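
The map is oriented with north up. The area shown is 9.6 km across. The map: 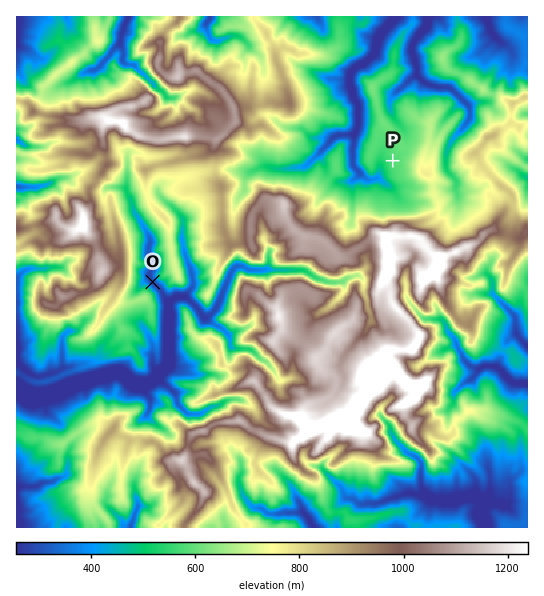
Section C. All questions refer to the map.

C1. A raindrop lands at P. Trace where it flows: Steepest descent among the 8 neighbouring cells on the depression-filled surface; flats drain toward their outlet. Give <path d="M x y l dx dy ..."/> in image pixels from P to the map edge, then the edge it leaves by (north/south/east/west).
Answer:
<path d="M393 161l-6 0-6 6-3 11-3 0-1 1-7 0-8-6-6-8 0-19 1-1 0-11 3-3 0-2 1-2 0-22-5-8 0-6-3-5 0-12 7-8 2 0 3-3 4-1 9-9 0-6 2-1 1-7 3-4 0-2 14-15 0-1"/>
exit: north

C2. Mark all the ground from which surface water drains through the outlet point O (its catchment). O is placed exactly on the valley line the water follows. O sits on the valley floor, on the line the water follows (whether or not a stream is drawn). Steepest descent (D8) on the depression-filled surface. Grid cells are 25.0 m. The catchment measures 3.903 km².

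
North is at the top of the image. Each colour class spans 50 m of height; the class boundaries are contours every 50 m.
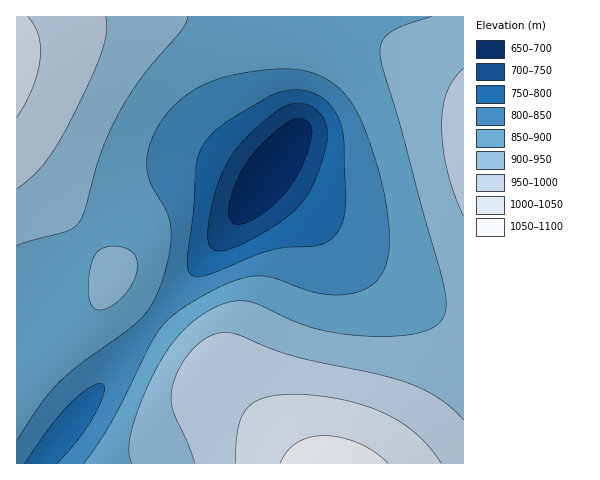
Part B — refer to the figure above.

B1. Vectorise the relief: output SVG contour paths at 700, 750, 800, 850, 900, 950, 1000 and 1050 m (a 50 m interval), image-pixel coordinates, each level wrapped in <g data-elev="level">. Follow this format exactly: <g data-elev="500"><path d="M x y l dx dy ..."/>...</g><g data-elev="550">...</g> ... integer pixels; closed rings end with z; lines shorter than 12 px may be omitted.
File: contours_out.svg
<g data-elev="700"><path d="M236 224l-4-1-2-5 0-15 6-21 11-20 16-19 21-18 11-6 6-1 5 2 6 9-1 10-7 23-12 21-13 17-15 13-16 9z"/></g><g data-elev="750"><path d="M215 250l-5-3-2-7 2-25 10-36 13-26 20-22 30-24 8-3 8-1 8 2 8 4 6 6 4 7 2 8 1 9-11 36-12 24-17 17-28 18-29 15-9 2z"/></g><g data-elev="800"><path d="M25 463l25-37 19-22 21-17 8-3 5 0 1 5-1 7-9 21-16 22-21 24"/><path d="M196 277l-4-2-3-3-2-15 7-49 2-43 3-12 7-12 9-10 12-9 50-29 13-3 11 0 12 3 9 5 8 7 7 10 4 10 3 13 2 68-3 15-6 11-7 8-9 4-10 2-26 2-14 2-19 7-41 17z"/></g><g data-elev="850"><path d="M17 441l24-37 16-20 21-19 59-42 11-12 8-14 12-35 3-18 0-14-4-17-18-33-2-9 0-11 2-12 4-12 7-13 9-12 13-13 17-11 18-8 21-5 32-5 23 0 20 4 16 8 15 13 13 17 10 25 13 39 7 34 2 29-1 21-7 17-7 8-10 6-13 4-14 1-25-3-42-15-19-1-27 9-34 19-20 14-13 15-45 88-13 21-15 21"/></g><g data-elev="900"><path d="M96 309l8 0 11-5 9-9 8-11 4-11 1-10-3-8-5-5-10-3-11 0-9 3-5 7-4 14-2 20 3 13z"/><path d="M17 246l49-14 8-4 4-5 7-14 16-56 16-37 24-38 41-49 6-12"/><path d="M432 17l-26 8-16 8-8 8-2 12 3 16 17 56 43 158 3 23-1 8-3 6-10 8-16 6-24 2-28 0-28-3-24-5-63-26-15-1-18 6-17 10-16 13-14 17-12 21-14 30-11 30-3 20 3 15"/></g><g data-elev="950"><path d="M463 420l-11-12-14-10-14-8-17-7-31-9-78-17-26-8-35-15-8-1-9 0-15 6-15 13-11 17-7 20-1 11 2 11 15 33 7 19"/><path d="M17 189l15-12 13-14 12-18 13-24 20-41 12-28 4-19 0-16"/><path d="M463 68l-10 12-6 12-4 16-1 17 1 22 4 24 7 23 9 22"/></g><g data-elev="1000"><path d="M441 463l-11-16-13-13-15-11-17-9-20-8-23-6-24-4-24-2-16 1-14 3-9 4-8 7-5 8-4 11-2 35"/><path d="M17 117l15-28 6-16 2-14 0-13-2-11-4-10-6-8"/></g><g data-elev="1050"><path d="M388 463l-13-11-15-8-18-6-17-2-16 1-12 5-10 9-7 12"/></g>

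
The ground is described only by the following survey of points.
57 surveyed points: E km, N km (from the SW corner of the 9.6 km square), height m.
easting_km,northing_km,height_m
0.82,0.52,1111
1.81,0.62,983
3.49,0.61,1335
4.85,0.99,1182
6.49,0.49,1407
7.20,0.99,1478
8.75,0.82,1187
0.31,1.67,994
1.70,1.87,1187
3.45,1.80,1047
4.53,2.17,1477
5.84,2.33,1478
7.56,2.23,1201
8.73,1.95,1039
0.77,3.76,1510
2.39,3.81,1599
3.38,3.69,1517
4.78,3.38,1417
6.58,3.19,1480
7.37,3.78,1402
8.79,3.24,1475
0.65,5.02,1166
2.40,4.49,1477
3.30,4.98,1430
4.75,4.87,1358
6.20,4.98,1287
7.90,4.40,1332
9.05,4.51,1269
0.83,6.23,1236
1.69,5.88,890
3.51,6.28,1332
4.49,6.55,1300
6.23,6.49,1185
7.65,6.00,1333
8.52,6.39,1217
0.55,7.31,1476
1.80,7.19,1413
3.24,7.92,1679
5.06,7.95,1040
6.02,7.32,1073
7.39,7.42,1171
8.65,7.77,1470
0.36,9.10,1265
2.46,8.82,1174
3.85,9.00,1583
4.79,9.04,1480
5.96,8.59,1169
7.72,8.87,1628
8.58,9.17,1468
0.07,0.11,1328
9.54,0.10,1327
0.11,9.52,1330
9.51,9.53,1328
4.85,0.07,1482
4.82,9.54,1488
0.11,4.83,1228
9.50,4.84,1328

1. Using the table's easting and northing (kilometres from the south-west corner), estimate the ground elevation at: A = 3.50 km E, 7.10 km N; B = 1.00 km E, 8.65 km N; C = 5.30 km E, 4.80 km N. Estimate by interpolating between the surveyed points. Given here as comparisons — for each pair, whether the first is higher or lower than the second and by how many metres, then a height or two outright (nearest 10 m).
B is lower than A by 440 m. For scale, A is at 1630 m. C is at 1330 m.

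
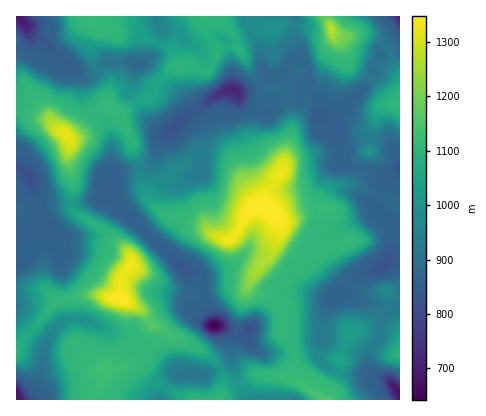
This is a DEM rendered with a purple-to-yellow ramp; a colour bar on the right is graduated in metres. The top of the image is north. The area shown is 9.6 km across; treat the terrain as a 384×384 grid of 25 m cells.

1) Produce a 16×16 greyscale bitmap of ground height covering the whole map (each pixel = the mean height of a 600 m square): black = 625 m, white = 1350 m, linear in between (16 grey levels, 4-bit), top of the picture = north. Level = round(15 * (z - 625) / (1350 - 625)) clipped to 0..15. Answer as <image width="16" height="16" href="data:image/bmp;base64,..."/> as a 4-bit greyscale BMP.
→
<image width="16" height="16" href="data:image/bmp;base64,Qk32AAAAAAAAAHYAAAAoAAAAEAAAABAAAAABAAQAAAAAAIAAAAATCwAAEwsAABAAAAAAAAAAAAAAABEREQAiIiIAMzMzAERERABVVVUAZmZmAHd3dwCIiIgAmZmZAKqqqgC7u7sAzMzMAN3d3QDu7u4A////AEaqqYiYmaljd6qqh3iKiGeYqqqpVXp4eImay4VHmnd2ia3rdYuqdVdmeuxlm8qXVVVpt2nc66qFVYhnq879qmVWhViJrvyoVUemZ3ec3YZVa9iHVoq7dWWtyqZFZnhVd6qamHVEVVVphld3mWVVaHdVZ3eZmGaLhjWamImoh6yV"/>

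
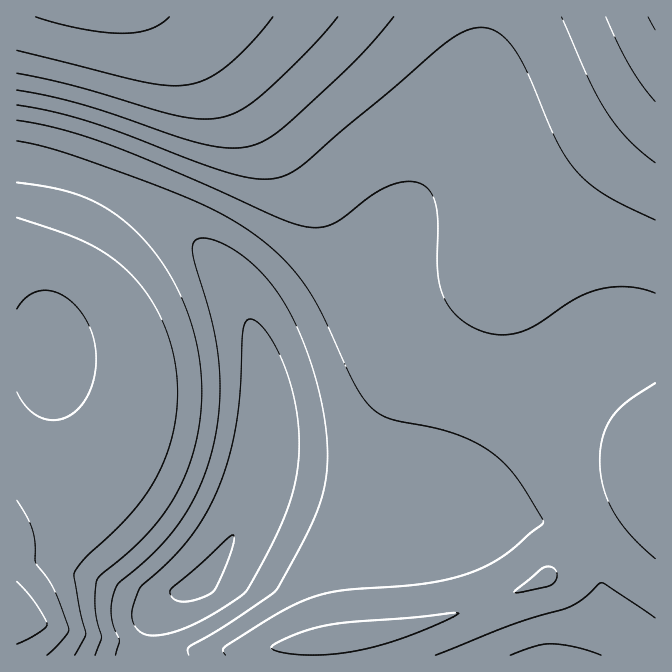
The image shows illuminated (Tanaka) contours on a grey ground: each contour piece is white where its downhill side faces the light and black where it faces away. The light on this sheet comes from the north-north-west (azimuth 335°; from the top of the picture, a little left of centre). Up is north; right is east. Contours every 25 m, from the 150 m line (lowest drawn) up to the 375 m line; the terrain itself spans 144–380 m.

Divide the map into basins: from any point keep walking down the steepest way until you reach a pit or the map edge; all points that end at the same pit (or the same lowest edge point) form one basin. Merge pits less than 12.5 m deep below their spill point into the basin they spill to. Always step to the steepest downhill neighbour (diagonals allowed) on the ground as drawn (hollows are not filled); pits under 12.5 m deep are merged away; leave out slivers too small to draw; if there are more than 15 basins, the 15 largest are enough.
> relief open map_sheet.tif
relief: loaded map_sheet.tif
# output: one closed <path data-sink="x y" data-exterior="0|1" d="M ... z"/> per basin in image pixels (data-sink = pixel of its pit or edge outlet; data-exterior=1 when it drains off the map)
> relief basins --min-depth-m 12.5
<path data-sink="194 588" data-exterior="0" d="M655 16l-639 1 0 235 19 1 29 6 14 7 22 15 13 12 13 19 12 25 6 30 0 33-5 23-11 27-10 15-23 23-17 11-62 31 1 126 295 0 1-11 2-2 55-7 58-13 62-20 40-17 17-8 15-15 47-39 23-15 24-11z"/><path data-sink="47 352" data-exterior="0" d="M35 253l-19 0 1 276 61-30 17-11 23-23 16-28 10-37 0-33-3-19-7-20-15-26-19-21-22-15-20-8z"/><path data-sink="555 655" data-exterior="1" d="M655 499l-23 10-23 15-47 39-15 15-17 8-40 17-62 20-58 13-55 7-2 2 0 10 342 1z"/>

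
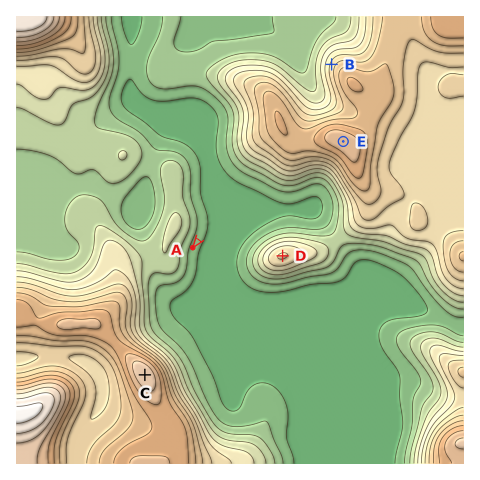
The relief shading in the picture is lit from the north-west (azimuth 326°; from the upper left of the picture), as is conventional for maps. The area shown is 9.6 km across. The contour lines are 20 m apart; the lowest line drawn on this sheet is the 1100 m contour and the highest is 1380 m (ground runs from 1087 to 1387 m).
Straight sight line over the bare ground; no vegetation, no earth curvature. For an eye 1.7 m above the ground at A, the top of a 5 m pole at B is out of sight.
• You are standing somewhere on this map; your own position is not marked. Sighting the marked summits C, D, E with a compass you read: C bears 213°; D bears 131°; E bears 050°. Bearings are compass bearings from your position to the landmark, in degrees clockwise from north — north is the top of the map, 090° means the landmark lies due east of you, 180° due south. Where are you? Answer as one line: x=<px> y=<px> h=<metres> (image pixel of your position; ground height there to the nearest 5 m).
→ x=245 y=223 h=1095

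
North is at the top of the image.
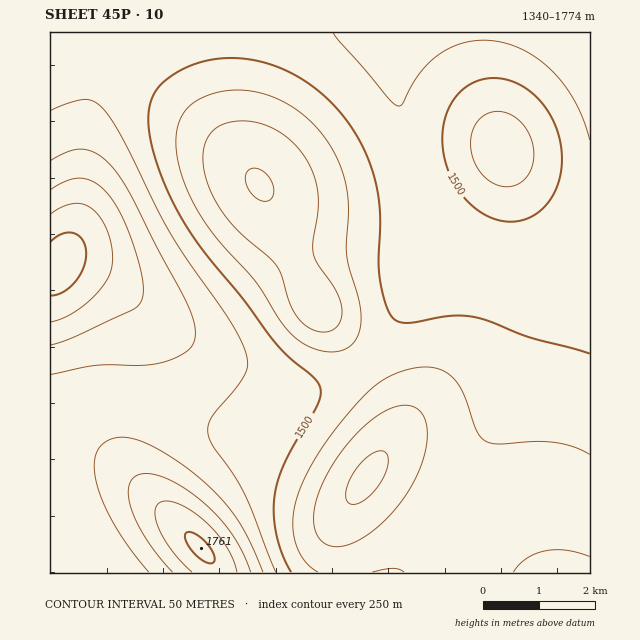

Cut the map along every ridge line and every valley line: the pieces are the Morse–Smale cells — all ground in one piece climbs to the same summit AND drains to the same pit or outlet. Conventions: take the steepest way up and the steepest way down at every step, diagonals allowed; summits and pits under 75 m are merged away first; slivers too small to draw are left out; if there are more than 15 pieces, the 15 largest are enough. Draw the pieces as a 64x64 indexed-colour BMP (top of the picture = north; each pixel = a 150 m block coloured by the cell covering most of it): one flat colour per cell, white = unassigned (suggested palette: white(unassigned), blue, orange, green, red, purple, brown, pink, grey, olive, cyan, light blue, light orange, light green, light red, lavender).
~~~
<image width="64" height="64" href="data:image/bmp;base64,Qk12CAAAAAAAAHYAAAAoAAAAQAAAAEAAAAABAAQAAAAAAAAIAAATCwAAEwsAABAAAAAAAAAA////ALR3HwAOf/8ALKAsACgn1gC9Z5QAS1aMAMJ34wB/f38AIr28AM++FwDox64AeLv/AIrfmACWmP8A1bDFADMzMzMzMzMzMzMzMzMzMzMzERERERERERERERERERERMzMzMzMzMzMzMzMzMzMzMzMREREREREREREREREREREzMzMzMzMzMzMzMzMzMzMzMxERERERERERERERERERETMzMzMzMzMzMzMzMzMzMzMzERERERERERERERERERERMzMzMzMzMzMzMzMzMzMzMzMREREREREREREREREREREzMzMzMzMzMzMzMzMzMzMzMxERERERERERERERERERETMzMzMzMzMzMzMzMzMzMzMzMRERERERERERERERERERMzMzMzMzMzMzMzMzMzMzMzMxEREREREREREREREREREzMzMzMzMzMzMzMzMzMzMzMzMRERERERERERERERERETMzMzMzMzMzMzMzMzMzMzMzMxERERERERERERERERERMzMzMzMzMzMzMzMzMzMzMzMzEREREREREREREREREREzMzMzMzMzMzMzMzMzMzMzMxERERERERERERERERERETMzMzMzMzMzMzMzMzMzMzMRERERERERERERERERERERMzMzMzMzMzMzMzMzMzMzEREREREREREREREREREREREzMzMzMzMzMzMzMzMzMzERERERERERERERERERERERETMzMzMzMzMzMzMzMzMxERERERERERERERERERERERERMzMzMzMzMzMzMzMxEREREREREREREREREREREREREREzMzMzMzMzMzMxERERERERERERERERERERERERERERERMzMzMzMzMzERERERERERERERERERERERERERERERERERMzMzMzEREREREREREREREREREREREREREREREREREREREREREREREREREREREREREREREREREREREREREREREREREREREREREREREiIhERERERERERERERERERERERERERERERERERERERIiIiIiERERERERERERERERERERERERERERERERERESIiIiIiIiERERERERERERERERERERERERERERERERESIiIiIiIiIiEREREREREREREREREREREREREREREREiIiIiIiIiIiIhERERERERERERERERERERERERERERIiIiIiIiIiIiIiIRERERERERERERERERERERERERERIiIiIiIiIiIiIiIiERERERERERERERERERERERERERIiIiIiIiIiIiIiIiIRERERERERERERERERERERERESIiIiIiIiIiIiIiIiIiERERERERERERERERERERERESIiIiIiIiIiIiIiIiIiIRERERERERERERERERERERESIiIiIiIiIiIiIiIiIiIiERERERERERERERERERERESIiIiIiIiIiIiIiIiIiIiIREREREREREREREREREREiIiIiIiIiIiIiIiIiIiIiIiEREREREREREREREREREiIiIiIiIiIiIiIiIiIiIiIiIRERERERERERERERERIiIiIiIiIiIiIiIiIiIiIiIiIiEREREREREREREREiIiIiIiIiIiIiIiIiIiIiIiIiIiIRERERERERERERESIiIiIiIiIiIiIiIiIiIiIiIiIiIhERERFERERBERERIiIiIiIiIiIiIiIiIiIiIiIiIiIiIREURERERERBERESIiIiIiIiIiIiIiIiIiIiIiIiIiIhFERERERERERBERIiIiIiIiIiIiIiIiIiIiIiIiIiIiFEREREREREREQREiIiIiIiIiIiIiIiIiIiIiIiIiIiJERERERERERERBESIiIiIiIiIiIiIiIiIiIiIiIiIiIkREREREREREREEREiIiIiIiIiIiIiIiIiIiIiIiIiIkREREREREREREQRESIiIiIiIiIiIiIiIiIiIiIiIiIiRERERERERERERBERIiIiIiIiIiIiIiIiIiIiIiIiIiJEREREREREREREEREiIiIiIiIiIiIiIiIiIiIiIiIiIkREREREREREREQRESIiIiIiIiIiIiIiIiIiIiIiIiIkRERERERERERERBERIiIiIiIiIiIiIiIiIiIiIiIiIiREREREREREREREEREiIiIiIiIiIiIiIiIiIiIiIiIiJEREREREREREREQRESIiIiIiIiIiIiIiIiIiIiIiIiJERERERERERERERBERIiIiIiIiIiIiIiIiIiIiIiIiIkREREREREREREREEREiIiIiIiIiIiIiIiIiIiIiIiIiREREREREREREREQRESIiIiIiIiIiIiIiIiIiIiIiIiJERERERERERERERBERIiIiIiIiIiIiIiIiIiIiIiIiIkREREREREREREREERESIiIiIiIiIiIiIiIiIiIiIiIkREREREREREREREQRERIiIiIiIiIiIiIiIiIiIiIiIiRERERERERERERERBEREiIiIiIiIiIiIiIiIiIiIiIiJEREREREREREREREERERIiIiIiIiIiIiIiIiIiIiIiIkREREREREREREREQREREiIiIiIiIiIiIiIiIiIiIiIiRERERERERERERERBERESIiIiIiIiIiIiIiIiIiIiIiJEREREREREREREREEREREiIiIiIiIiIiIiIiIiIiIiIiREREREREREREREQRERERIiIiIiIiIiIiIiIiIiIiIiIkRERERERERERERBERERESIiIiIiIiIiIiIiIiIiIiIiJERERERERERERE"/>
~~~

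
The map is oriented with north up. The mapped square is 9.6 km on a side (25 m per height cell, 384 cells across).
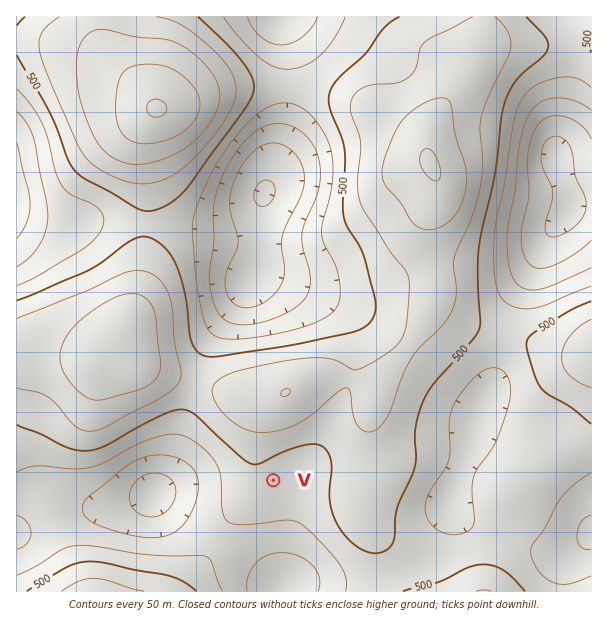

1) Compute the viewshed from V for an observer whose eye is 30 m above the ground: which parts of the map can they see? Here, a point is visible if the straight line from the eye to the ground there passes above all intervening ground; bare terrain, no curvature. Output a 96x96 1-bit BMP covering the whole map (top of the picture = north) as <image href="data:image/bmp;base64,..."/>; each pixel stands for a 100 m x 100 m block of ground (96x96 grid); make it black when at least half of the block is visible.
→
<image width="96" height="96" href="data:image/bmp;base64,Qk2+BAAAAAAAAD4AAAAoAAAAYAAAAGAAAAABAAEAAAAAAIAEAAATCwAAEwsAAAIAAAAAAAAA////AAAAAAAAH///////////AAAAP////////wAeAAAAP////+P/+AAAAAAAf////8H/8AAAAAAAf////8H/wAAAAAAA/////8D/wAAAAAAA/////8H/gAAAAAAB/////8H/gAAAAAAB/////4P/gAAAAAAD/////4//gAAAAAAD//gH/x//gAAAAAAH/+AA/z//gAAAAAAH/8AAH///gAAAAAAP/8AAA///gAAAAAAP/4AAA///gAAAAAD//4AAA///wAAAAAD//4AAA///wAAAAAD//4AAA///wAAAAAD//8AAA///4AAAAAD//8AAA///4AAAAAD//+AAA///4AAAAAD///AAB///4AAAAADwf/gAB///4AAAAADAP/wAD///4AAAAAAAP/8AH///4AAAAAAAH//AP///4AAAAAAAH//gP///4AAAAAAAD//wP///4AAAAAAAD//4H///4AAAAAAAB//4A///4AAAAAAAB//4AD//4AAAAAAAB//4AAIPwAAAAAAAB//4AAADwAAAAAAAB//wAAAAgAAAAAAAA//wAAAAAAAAAAAAA//wAAAAAAAAAAAAAT/gAAAAAAAAAAAAAA/gAAAAAAAAAAAAAA/AAAAAAAAAAAAAAA/AAAAAAAAAAAAAAA+AAAAAAAAAAAAAAA+AAAAAAAAAAAAAAA8AAAAAAAAAAAAAAA8AAAAAAAAAAAAAAA4AAAAAAAAAAAAAAAYAAAAAAAAAAAAAAAAAAAAAAAAAAAAAAAAAAAAAAAAAAAAAAAAAAAAAAAAAAAAAAAAAAAAAAAAAAAAAAAAAAAAAAAAAAAAAAAAAAAAAAAAAAAAAAAAAAAAAAAAAAAAAAAAAAAAAAAAAAAAAAAAAAAAAAAAAAAAAAAAAAAAAAAAAAAAAAAAAAAAAAAAAAAAAAAAAAAAAAAAAAAAAAAAAAAAAAAAAAAAAAAAAAAAAAAAAAAAAAAAAAAAAAAAAAAAAAAAAAAAAAAAAAAAAAAAAAAAAAAAAAAAAAAAAAAAAAAAAAAAAAAAAAAAAAAAAAAAAAAAAAAAAAAAAAAAAAAAAAAAAAAAAAAAAAAAAAAAAAAAAAAAAAAAAAAAAAAAAAAAAAAAAAAAAAAAAAAAAAAAAAAAAAAAAAAAAAAAAAAAAAAAAAAAAAAAAAAAAAAAAAAAAAAAAAAAAAAAAAAAAAAAAAAAAAAAAAAAAAAAAAAAAAAAAAAAAAAAAAAAAAAAAAAAAAAAAAAAAAAAAAAAAAAAAAAAAAAAAAAAAAAAAAAAAAAAAAAAAAAAAAAAAAAAAAAAAAAAAAAAAAAAAAAAAAAAAAAAAAAAAAAAAAAAAAAAAAAAAAAAAAAAAAAAAAAAAAAAAAAAAAAAAAAAAAAAAAAAAAAAAAAAAAAAAAAAAAAAAAAAAAAAAAAAAAAAAAAAAAAAAAAAAAAAAAAAAAAAAAAAAAAAAAAAAAAAAAAAAAAAAAAAAAAAAAAAAAAAAAAAAAAAAAAAAAAAAAAAAAAAAAAAAAAAAAAAAAAAAAAAAAAAAAAAAAAA="/>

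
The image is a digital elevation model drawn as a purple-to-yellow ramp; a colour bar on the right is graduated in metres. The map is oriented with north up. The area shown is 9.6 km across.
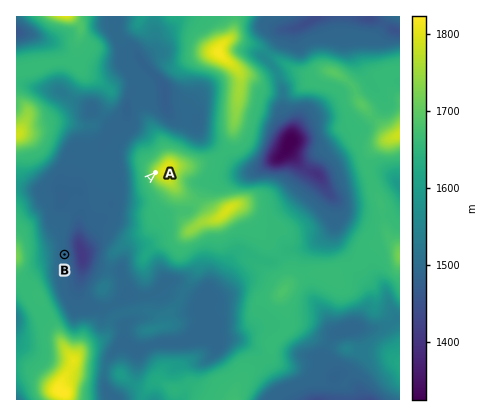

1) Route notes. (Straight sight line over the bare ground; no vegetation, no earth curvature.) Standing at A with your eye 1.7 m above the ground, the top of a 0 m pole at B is in view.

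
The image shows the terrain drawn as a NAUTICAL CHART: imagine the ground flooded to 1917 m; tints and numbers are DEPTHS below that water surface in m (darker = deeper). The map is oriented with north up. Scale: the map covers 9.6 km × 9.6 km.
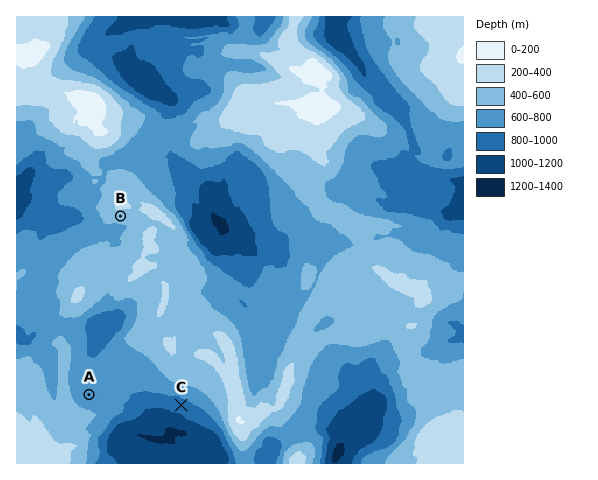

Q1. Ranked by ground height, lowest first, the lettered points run C A B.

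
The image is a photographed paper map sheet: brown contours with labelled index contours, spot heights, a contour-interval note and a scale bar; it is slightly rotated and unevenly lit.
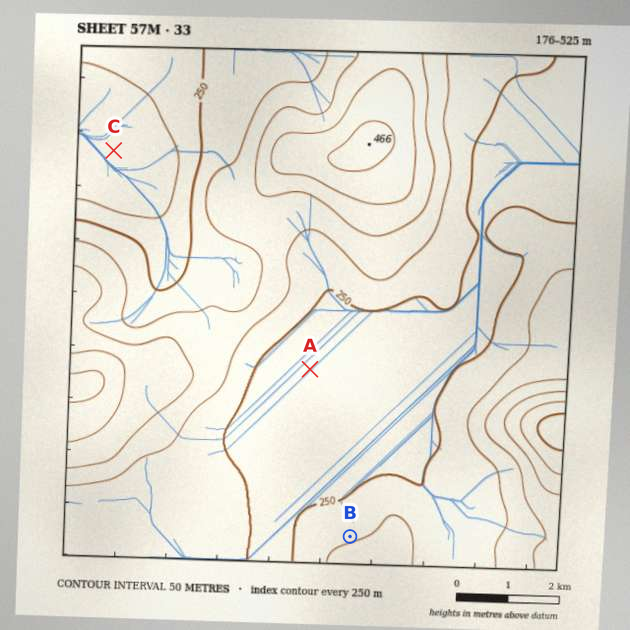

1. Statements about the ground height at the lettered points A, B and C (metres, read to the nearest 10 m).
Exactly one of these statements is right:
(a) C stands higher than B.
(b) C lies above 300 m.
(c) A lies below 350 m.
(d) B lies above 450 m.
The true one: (c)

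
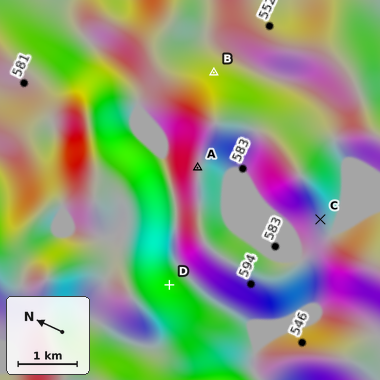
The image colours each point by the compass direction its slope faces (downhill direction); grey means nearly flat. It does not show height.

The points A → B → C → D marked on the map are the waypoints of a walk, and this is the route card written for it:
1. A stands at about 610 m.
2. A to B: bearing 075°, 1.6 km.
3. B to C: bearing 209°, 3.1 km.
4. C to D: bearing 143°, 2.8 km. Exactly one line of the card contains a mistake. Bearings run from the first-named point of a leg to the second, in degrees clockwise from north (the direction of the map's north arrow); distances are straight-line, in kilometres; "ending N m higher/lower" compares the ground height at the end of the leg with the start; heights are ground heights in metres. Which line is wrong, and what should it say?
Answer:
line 4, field bearing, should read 312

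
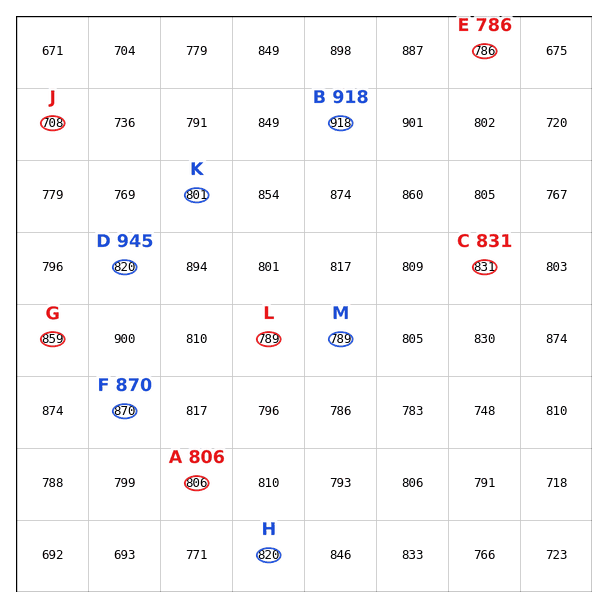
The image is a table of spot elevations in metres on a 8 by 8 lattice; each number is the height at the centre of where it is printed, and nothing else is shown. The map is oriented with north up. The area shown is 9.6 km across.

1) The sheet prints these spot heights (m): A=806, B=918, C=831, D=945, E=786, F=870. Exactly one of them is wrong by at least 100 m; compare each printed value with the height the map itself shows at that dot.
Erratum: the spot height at D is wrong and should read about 820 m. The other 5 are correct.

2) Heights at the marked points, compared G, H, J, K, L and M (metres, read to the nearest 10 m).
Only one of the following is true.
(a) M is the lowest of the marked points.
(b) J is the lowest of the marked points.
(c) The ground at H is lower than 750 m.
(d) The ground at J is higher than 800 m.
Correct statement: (b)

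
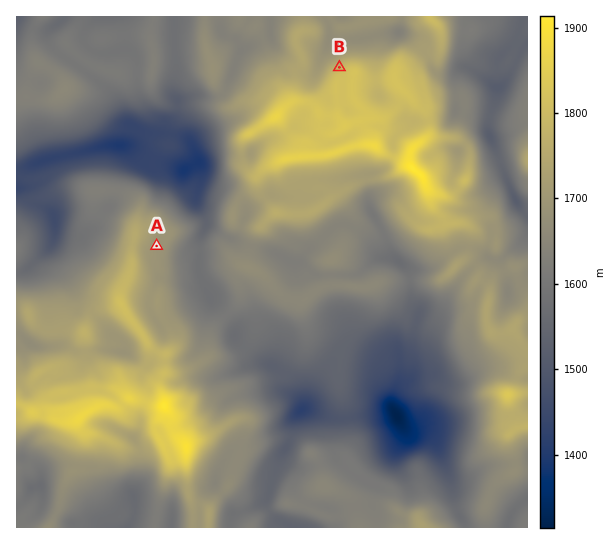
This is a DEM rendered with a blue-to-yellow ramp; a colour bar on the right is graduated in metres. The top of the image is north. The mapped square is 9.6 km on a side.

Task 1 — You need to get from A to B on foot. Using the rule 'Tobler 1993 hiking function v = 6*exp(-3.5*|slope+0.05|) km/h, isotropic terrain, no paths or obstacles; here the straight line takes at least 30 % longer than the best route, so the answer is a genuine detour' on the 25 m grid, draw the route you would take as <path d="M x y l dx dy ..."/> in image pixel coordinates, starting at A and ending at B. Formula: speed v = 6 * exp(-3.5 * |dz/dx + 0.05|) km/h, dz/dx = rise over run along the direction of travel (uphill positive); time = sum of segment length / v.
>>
<path d="M157 246l5 0 3 1 5 0 5-2 23 0 3-2 14-14 11-22 15-14 4-8 0-10 1-2 3-3 2-1 8-8 2-3 28-28 2-5 8-8 15-15 5-3 3-2 12-24 5-6"/>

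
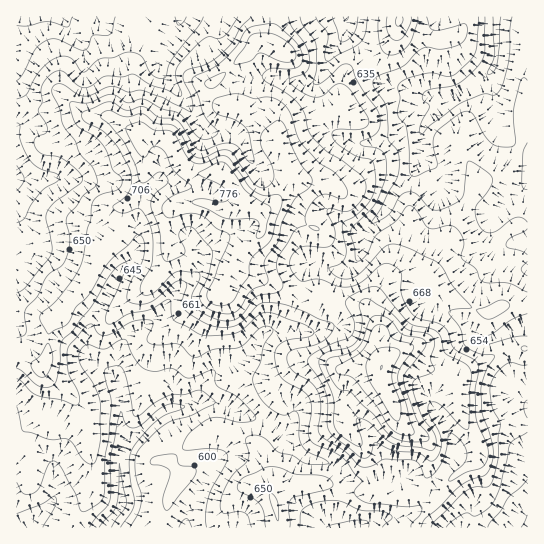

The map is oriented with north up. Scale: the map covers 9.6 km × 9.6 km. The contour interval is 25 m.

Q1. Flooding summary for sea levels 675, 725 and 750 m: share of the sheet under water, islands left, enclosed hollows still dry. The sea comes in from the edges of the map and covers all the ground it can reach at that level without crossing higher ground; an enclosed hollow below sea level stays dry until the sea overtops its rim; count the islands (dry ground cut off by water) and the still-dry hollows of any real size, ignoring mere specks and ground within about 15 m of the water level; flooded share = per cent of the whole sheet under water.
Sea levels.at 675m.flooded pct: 70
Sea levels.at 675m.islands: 1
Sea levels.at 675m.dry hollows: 0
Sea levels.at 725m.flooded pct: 89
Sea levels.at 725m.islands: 2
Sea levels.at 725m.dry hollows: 0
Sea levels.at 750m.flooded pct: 94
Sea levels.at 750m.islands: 2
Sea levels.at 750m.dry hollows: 0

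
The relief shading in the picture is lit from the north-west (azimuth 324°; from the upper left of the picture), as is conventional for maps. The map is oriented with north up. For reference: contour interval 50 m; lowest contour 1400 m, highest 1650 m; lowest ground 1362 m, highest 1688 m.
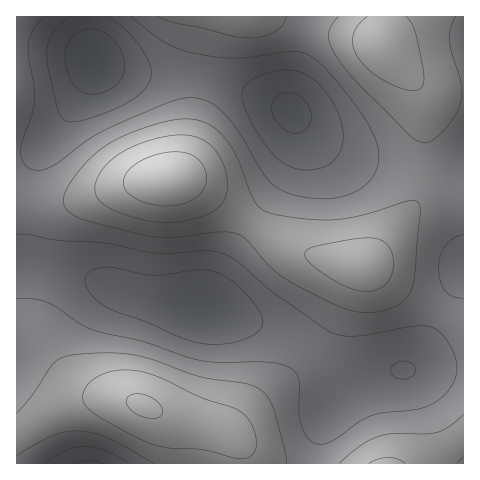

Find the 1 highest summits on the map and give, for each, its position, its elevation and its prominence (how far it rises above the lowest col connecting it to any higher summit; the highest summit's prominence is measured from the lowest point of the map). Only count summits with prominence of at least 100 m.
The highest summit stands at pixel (168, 179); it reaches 1688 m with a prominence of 326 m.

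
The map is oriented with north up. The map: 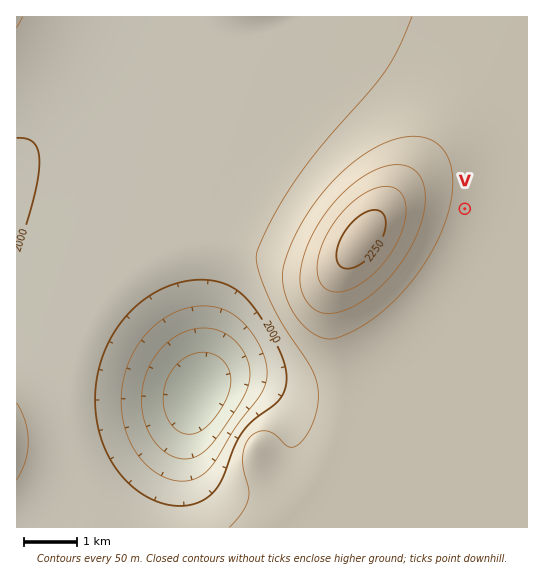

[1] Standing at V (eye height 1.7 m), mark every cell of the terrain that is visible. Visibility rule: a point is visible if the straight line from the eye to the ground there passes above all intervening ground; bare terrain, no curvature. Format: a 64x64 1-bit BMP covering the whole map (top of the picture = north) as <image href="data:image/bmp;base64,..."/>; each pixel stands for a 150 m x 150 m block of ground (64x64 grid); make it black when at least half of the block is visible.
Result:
<image width="64" height="64" href="data:image/bmp;base64,Qk0+AgAAAAAAAD4AAAAoAAAAQAAAAEAAAAABAAEAAAAAAAACAAATCwAAEwsAAAIAAAAAAAAA////AAAAAAAAAAAAAH///wAAAAAAf///AAAAAAA///8AAAAAAD///wAAAAAAH///AAAAAAAf//8AAAAAAA///wAAAAAAD///AAAAAAAP//8AAAAAAAf//wAAAAAAB///AAAAAAAD//8AAAAAAAP//wAAAAAAAf//AAAAAAAB//8AAAAAAAD//wAAAAAAAP//AAAAAAAA//8AAAAAAAB//wAAAAAAAH//AAAAAAAAP/8AAAAAAAA//wAAAAAAAB//AAAAAAAAH/8AAAAAAAAf/wAAAAAAAA//AAAAAAAAD/8AAAAAAAAH/wAAAAAAAAf/AAAAAAAAB/8AAAAAAAAD/wAAAAAAAAP/AAAAAAAAA/8AAAAAAAPB/wAAAAAAA/H/AAAAAAAH+f8AAAAAAAP9/wAAAAAAA///AAAAAAAD//8AAAAAAAH//wAAAAAAAP//AAAAAAAAf/8AAAAAAAA//wAAAAAAAAx/AAAAAAAAAD8AAAAAAAAAPwAAAAAAAAA/AAAAAAAAAB8AAAAAAAAAHwAAAAAAAAAfAAAAAAAAAA8AAAAAAAAADwAAAAAAAAAPAAAAAAAAAA8AAAAAAAAABwAAAAAAAAAHAAAAAAAAAAcAAAAAAAAABwAAAAAAAAAHAAAAAAAAAAcAAAAAAAAABwAAAAAAAAADAAAAAAAAAAMAAAAAAAAAAw=="/>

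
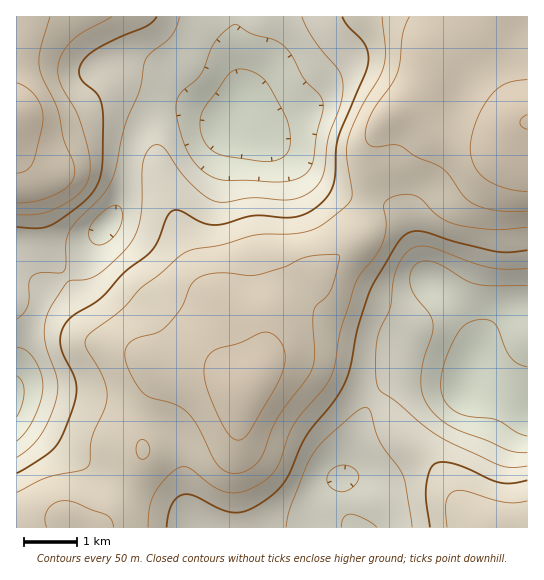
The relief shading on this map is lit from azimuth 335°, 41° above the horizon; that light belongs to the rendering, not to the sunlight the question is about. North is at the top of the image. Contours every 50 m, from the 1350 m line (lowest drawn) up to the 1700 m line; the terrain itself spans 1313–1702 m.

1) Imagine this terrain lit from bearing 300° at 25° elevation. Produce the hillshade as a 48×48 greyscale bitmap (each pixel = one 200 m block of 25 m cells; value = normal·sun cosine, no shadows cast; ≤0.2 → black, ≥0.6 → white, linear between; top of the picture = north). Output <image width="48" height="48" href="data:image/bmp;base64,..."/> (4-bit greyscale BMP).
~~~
<image width="48" height="48" href="data:image/bmp;base64,Qk32BAAAAAAAAHYAAAAoAAAAMAAAADAAAAABAAQAAAAAAIAEAAATCwAAEwsAABAAAAAAAAAAAAAAABEREQAiIiIAMzMzAERERABVVVUAZmZmAHd3dwCIiIgAmZmZAKqqqgC7u7sAzMzMAN3d3QDu7u4A////AKmZiImHZlRFeIh2ZmZnd3iImrzMy6qYmaqpmImIdlRFeId2VVZneIiJmrzMu6mZmbu6mZmYdlRGeIdlRERWeImZmrzMuqmaqsy7qZmZh1RGeIdkQzNFeJmZqrzMupmau9zLqpmql1RWiZhlQyIkZ4maqrvLupmavN3LuqmqmGVXiZh1QyETV4iZqqu7qZmavO3cuqqqqHZnmql2RDISRniZqqqqmZmZq+7cy6qqqXZomqmGRDIiNWiZqpmZmZmZmu7ty7qqqYd4qqqGQzMzNWeaqpiIiZmYme7tzLu6qYeJqqqGQzMzNFeKqZh4iZmYiO7u3Lu7qYiJmqqHUzMzNFaJqYd3eZqYh97u3Lu7qYiJmqqXVDMzM0Z5mHZmeJqZh83t3Lu7qYiJmqqYZUMzMzV4iHZVaJqZiLzdy7u6qZiJqqqZdlREMzRnh2VVV5qpiKvMy6qqqZiZqqqZh2VUQzNXd2VEVompmJrMuqqqqZmaqqmZmHZVVDNWd3VEVnmqmJrMy6qqqpmaqpmZmYZlVDNGd3ZURXiqmYnNy6q7qpmqqpmZmYdmVDNFd3ZURXiamXm93Lu7uqqqqpmZmYdmZTNFZ3dlVmiZqXis3My7uqqqqqmZmYd3ZUM1Z3dmZneJmWebzMzLuqqqqqmZmYd3dUM0Vnd3d3d4iXeKu8zMu6qrqpmZmYiIdkM0VWZ4iHd3d3eJmrzdy7u7qqmZmZiIhkMzRFZ4mYdmZoiIiavd3Lu7uqmZmZmZh1MyIzV4mIdmVYiIiJvd3MzLuqqZmZmZmGQyESRniHdmVYiHd4rN3MzLu7uqqqqqmYZCESRXd3d2Zoh2Znm93cy7uru7qqqqqphkISRnd3d2ZndlRFet3cu6qrvLu7u7u6mGQ0Vnd2ZmZlVDIiWL3cupmavLurvMzLqXZWZ4h3dmVUQyEAJZzcupiJu7uqvN3LqYd3iJmId2ZVRDEAA3vMuYiJq7uqvN3cqYd4iZmYh3ZmZUMQAVm7qYeJq7urvN7sqYd3iZqpiId3dmUxAVi7qHeJqrqrvN7tuYd3eJqqmIiHd3ZCEkiql3d5mqqrvN/+uYd3eImqmYiHd3ZUIkiql2Z4mZqqvN/+yYiIiImqqZiGZmZUM0eahlZ4mZmaq9//2oiImImqqpiGVVVVREaZhlVoiZmaq87/65d4mYmqupmGVEVVVEaIhlVniZmZqs7//ah4iImqu6mWVEVWVVZ3dlVniJmZqrz//9qIiIiau7qXZUVmZlZndlVWeJmZmavf/+ypiHiau7qodUVnd2ZmZmVVZ4mamZq+//7KmHeJu7uodUVoh3ZmZ2VUV4maqZms3/7bqIeJqqqnZURniHdmZ3ZUVniZqpmaze7cqYd4mamnZURWd3dmZ3ZVVniJqqmZrN7cqYeImZmXZURFZmZmZ3dlZ3eJmqmZm83cuYiIiIiHdVREVVZlVmdmZ4iImqmZmrzcuZiJiHiIdmVVVVVVVWZ3eIiImaqZmazMupmZiHeIh2ZlVVVURFZ3eJmZmaqqmavMupmZmHdw=="/>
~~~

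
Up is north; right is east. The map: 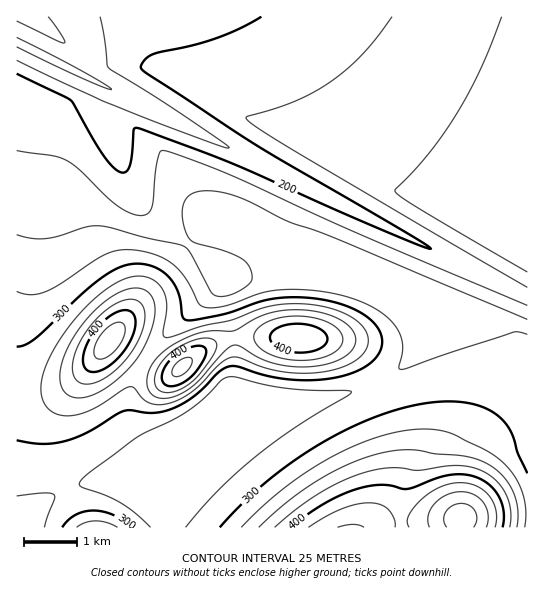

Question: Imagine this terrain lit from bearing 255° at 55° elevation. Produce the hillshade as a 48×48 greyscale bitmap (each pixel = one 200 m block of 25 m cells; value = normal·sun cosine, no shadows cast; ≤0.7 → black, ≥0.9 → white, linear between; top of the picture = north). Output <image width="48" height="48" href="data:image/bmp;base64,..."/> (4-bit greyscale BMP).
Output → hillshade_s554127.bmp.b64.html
<image width="48" height="48" href="data:image/bmp;base64,Qk32BAAAAAAAAHYAAAAoAAAAMAAAADAAAAABAAQAAAAAAIAEAAATCwAAEwsAABAAAAAAAAAAAAAAABEREQAiIiIAMzMzAERERABVVVUAZmZmAHd3dwCIiIgAmZmZAKqqqgC7u7sAzMzMAN3d3QDu7u4A////AJqrupdURniaqqq7u7uqqZiHeKvMuXQhAZmqqYdmZ4mZqqqru7uqqpmIeJvMuXQhAZmZmYh3iJmZmqqqqqqqqpmIeJq7qGQhEZmZmYiIiZmZmaqqqqqqqpmYiImql1MhEpmZmZiJmZmZmZqqqqqqqpmYiImZh1QiI5mZmZmZmZmZmZmaqqqqqpmZiIiIdlQzRZmZmZmZmZmZmZmZqqqqqpmZiIiId2VVZ5mZmZiImZmZmZmZmaqqqpmZmIiId3ZneJmZmYiIiZmZmZmZmZmaqZmZmYiIh3d4iKqqmYiImZmZmZmZmZmZmZmZmZiIiIiIiKqqqYiImpmIiZmZmZmZmZmZmZmIiIiIiKq7qpiIq7p2eImZmZmZmZmZmZmZiIiIiKq7uph4rNyENXiZmqqqqpmZmZmZmYiIiKq8y6h3nO61EUeau7qqqZmZmZmZmZmZmaq83blleu7IMBarzLuqmYiIiZmZmZmZmaq83dp0V73KYhWs3MupiHd3eImZmZmZmZq83uyENIu6hTWc3cuph2ZWZ4mZmZmZmZmrze2mM1iZh1aczMqYdlRFVniZmZmZmZmrzN23QjV4h3ebu6mHVUREVnmZmZmZiJmqvMy4UzRXiHiaqYdlRDNEV4mZmZmHZpmaq7u5dURVZ3iZmHZURERWeJmZmYdmZpmZqruphlRFVniZmHZlVVZ3iZmZh2ZmZ4mZqqqqh1VEVWiamId3d3iJmZmHZmZoq4mZmqqpl2VFVnmqqZiIiZmZmYdmZmirzImZmaqph2VVZ4mqqZmZmZmZh2ZmaKvMzImZmZmZh2ZniZqqmZmZmZmHZmZoq8zMu4mZmZmYh3eImamZmZmZmYdmZmirzMy6mZmZmZmId4iaqpmZmZmZh2ZmaKvMzLqZmZmZmZiHeJqqqZmZmZmHZmZoq8zMupmZmZmZmZh3eKq6qZmZmIdmZmirzMy6mZmZmZmZmYh3iau6mZmIh2ZmaKvMzLqZmZmZmZmZmId3iruqmZiHZlZnm7zLupmZmZmZmZmZmId4mrupmYdlVmebvMu6mZmZmZmZmZmZmHd4q7uph2ZWZ5u7y7qZmZmZmZmZmZmZiHd4q7qXZmZnm7u7upmZmZmZmZmZmZmZiHd5q6h2Zmebu7u6mZmZmZmZmZmZmZmYh3eJuoZmaKu7u7qZmZmZmZmZmZmZmZmYh3eKqGZoq7y7upmZmZmZmZmZmZmZmZmYh3eZdmirvMu6mZmZmZmZmZmZmZmZmZmId2eHaKu8y7qZmZmZmZmZmZmZmZmZmZiHZmZoq7u7upmZmZmZmZmZmZmZmZmZmXdmZmiru7u6mZmZmZmZmZmZmZmZmZmZmWZWaJu7u7qZmZmZmZmZmZmZmZmZmZmZmVZnm7q7upmZmZmZmZmZmZmZmZmZmZmZmWebupq7qpmZmZmZmZmZmZmZmZmZmZmZmau7mJq7qZmZmZmZmZmZmZmZmZmZmZmZmbuoeJq6qZmZmZmZmZmZmZmZmZmZmZmZmbqHeau6mZmZmZmZmZmZmZmZmZmZmZmZmQ=="/>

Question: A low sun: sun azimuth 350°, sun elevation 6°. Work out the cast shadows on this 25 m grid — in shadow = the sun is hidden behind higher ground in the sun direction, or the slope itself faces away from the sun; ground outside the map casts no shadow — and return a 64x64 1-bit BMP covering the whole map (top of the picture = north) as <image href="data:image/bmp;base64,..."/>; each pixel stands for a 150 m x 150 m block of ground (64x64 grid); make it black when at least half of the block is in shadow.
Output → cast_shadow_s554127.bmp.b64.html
<image width="64" height="64" href="data:image/bmp;base64,Qk0+AgAAAAAAAD4AAAAoAAAAQAAAAEAAAAABAAEAAAAAAAACAAATCwAAEwsAAAIAAAAAAAAA////AAAAAAAAAAAAAAAAAAAAAAAAAAAAAAAAAAAAAAAAAAAAAAAAAAAAAAAAAAAAAAAAAAAAAAAAAAAAAAAAAAAAAAAAAAAAAAAAAAAAAAAAAA4AAAAAAAAAHwAAAAAAAAA/gAAAAAAAAH+AAAAAAAAcf4AAAAAAADz/wD4AAAAAfP/A/4AAAAB8f+P/wAAAAH4////gAAAAfg///+AAAAA+B///8AAAAD4B///wAAAAHgD//+AAAAAPAAAcAAAAAAIAAAAAAAAAAAAAAAAAAAAAAAAAAAAAAAAAAAAAAAAAAAAAAAAAAAAAAAAAAAAAAAAAAAAAAAAAAAAAAAAAAAAAAAAAAAAAAAAAAAAAAAAAAAAAAAAAAAAAAAAAAAAAAAAAAAAAAAAAAAAAAAAAAAAAAAAAAAAAAAAAAAAAAAAAAAAAAAAAAAAAAAAAAAAAAAAAAAAAAAAAAAAAAAAAAAAAAAAAAAAAAAAAAAAAAAAAAAAAAAAAAAAAAAAAAAAAAAAAAAAAAAAAAAAAAAAAAAAAAAAAAAAAAAAAAAAAAAAAAAAAAAAAAAAAAAAAAAAAAAAAAAAAAAAAAAAAAAAAAAAAAAAAAAAAAAAAAAAAAAAAAAAAAAAAAAAAAAAAAAAAAAAAAAAAAAAAAAAAAAAAAAAAAAAAAAAAAAAAAAAAAAAAAAAAAAAAAA=="/>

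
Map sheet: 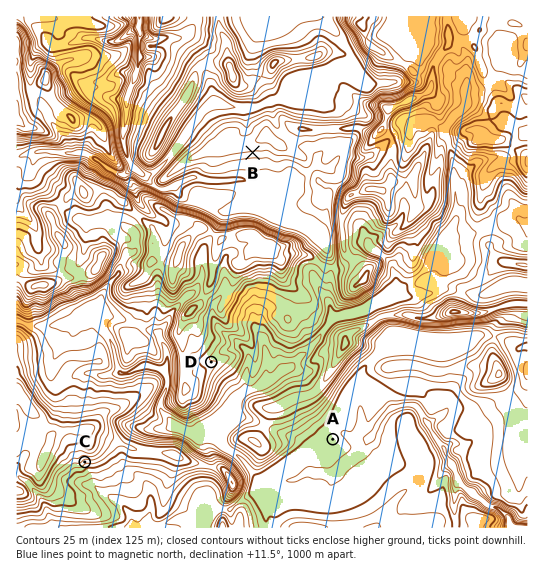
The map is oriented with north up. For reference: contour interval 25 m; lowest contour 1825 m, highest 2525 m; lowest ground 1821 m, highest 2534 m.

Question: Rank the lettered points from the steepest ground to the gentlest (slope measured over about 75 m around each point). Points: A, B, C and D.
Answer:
C B D A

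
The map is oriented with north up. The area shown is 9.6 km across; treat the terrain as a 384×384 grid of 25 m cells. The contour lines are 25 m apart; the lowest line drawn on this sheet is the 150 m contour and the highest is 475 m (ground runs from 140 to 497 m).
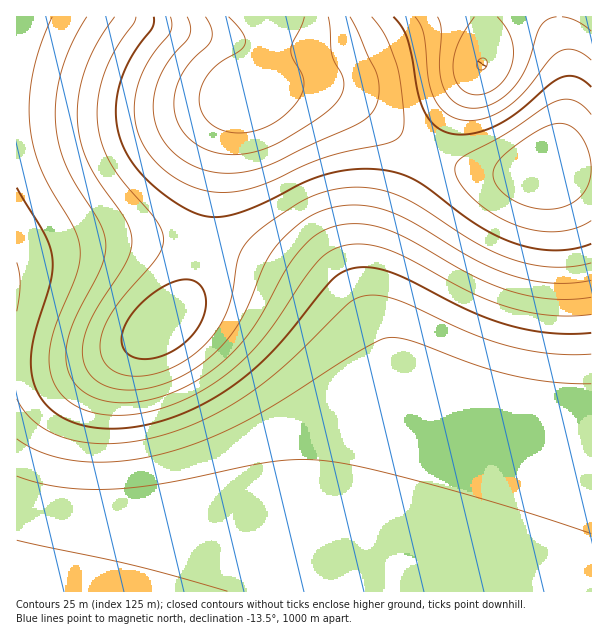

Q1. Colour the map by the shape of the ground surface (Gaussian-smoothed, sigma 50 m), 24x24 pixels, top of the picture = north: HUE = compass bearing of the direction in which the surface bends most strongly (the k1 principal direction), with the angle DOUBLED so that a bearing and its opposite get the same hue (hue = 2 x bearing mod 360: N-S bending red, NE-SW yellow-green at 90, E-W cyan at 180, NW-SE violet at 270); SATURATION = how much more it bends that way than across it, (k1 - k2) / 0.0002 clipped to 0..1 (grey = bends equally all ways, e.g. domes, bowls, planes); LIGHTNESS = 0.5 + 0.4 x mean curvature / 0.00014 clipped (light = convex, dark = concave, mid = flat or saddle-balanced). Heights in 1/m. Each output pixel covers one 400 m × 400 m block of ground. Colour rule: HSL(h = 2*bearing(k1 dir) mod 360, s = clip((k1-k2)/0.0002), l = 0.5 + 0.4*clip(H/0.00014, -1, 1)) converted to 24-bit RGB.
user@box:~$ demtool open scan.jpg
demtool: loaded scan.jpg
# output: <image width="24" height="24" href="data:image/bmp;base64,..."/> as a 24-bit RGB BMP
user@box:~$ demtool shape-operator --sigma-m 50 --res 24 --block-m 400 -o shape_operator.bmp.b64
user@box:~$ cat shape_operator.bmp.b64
<image width="24" height="24" href="data:image/bmp;base64,Qk32BgAAAAAAADYAAAAoAAAAGAAAABgAAAABABgAAAAAAMAGAAATCwAAEwsAAAAAAAAAAAAAgIB9gIB9gIB9f4B9f4B9f4B+f4B+f4B/f4B/f4B/f4CAf4CAf4CAf4CAf4CAf4CAf4CAf4CAf4CAf4CAf4CAf4CAf4CAf4CAgoB4goJ4gYJ3f4J4foJ5foF6foF8foB9foB+f4B/f4B/f4B/f4CAf4CAf4CAf4CAf4CAf4CAf4CAf4CAf4CAf4CAf4CAf4CAhX9whoNuhIZtgIVtfYVve4RyeoN1e4J4fIF7fYF9foB+f4B/f4B/f4CAf4CAf4CAf4CAf4CAf4CAf4CAf4CAf4CAf4CAf4CAinhmi4BhjIlehItce4pddYlhcodmc4VsdYRyeIJ3e4F7fYF9foB/f4B/f4CAf4CAf4CAf4CAf4CAf4CAf4CAf4CAf4CAf4CAk2hblXVTlYVNkJNJfZFIb49KZo1QZItYZ4hibIVsc4N0eYJ6fIF9foB+foB/f4CAf4CAf4CAf4CAf4CAf4CAf4CBf4CBf4CBoVJapF1KpHdDoZM9i5w4bpg2WZQ4T5FAT45LWYpbZodqcIR0d4J6e4F9fYF+foB/f4CAf4CAf4CAf4CBf4CBf4CBf4CBf4CBtU2BvElivlNFuoBAsKs6fqcyVZ4tPJguNZQ3Q5BOU4xgYohtboV2doN6eoF9fYF+foF/foGAf4GAf4GBf4GBf4GBf4CBf4CBwlC6zVan0l6MzWRpwY1hrbhRZ688NaUvLJw8M5ZNQJFdUY1qYYhzboV4doN7eoJ9fIF/foF/foGAgYF7hHxvh35kiIRdhYhcnFHFyWHW4XjT44zD2pavxJmUm66DVbFkOatkMaBmNpdrRJFxVYx1ZIh4b4V7doN8eoJ9gnp0h2dbi2NJjW1Fj3tGkIlHiZBHXk28kGLOxoLf6qTr77vm6L3e0bHOl6K3ZrKwQa6gOaCPP5aFTI+AW4p9aIZ8cYN6gmFgiExIjVNFkGFHk3BIlYBKlpFMjJZMSHGnVmq4iHnGx57a7L3r883t7sXq1KvclonEYoG2SIupRI6aSo+QVYuFYoN9eVZhgkhQikhIkFRKlWRNmXVQm4hTnJpUjp1VRZCSSJudXqGnipWsx6S94rPN67fX56jY1Y7XnHLAXFqtUW6aUXyOVoCGa1BxdkpigUxbi09Vk1hSmWlXnXxboJBenqFhjaJiSIRuQIpkQpNaVp9Rn61qxZ162YiD4IKV2Xeixmqso2Gsbl6TXGuGWkx2bEZwd01tgVNpi1hkk15emnFknYVroJhxmqJzi6RzV3tkR35QQIU8U5I1fqYzwsEy1p843HtC11xJx01WrVVujWJ8clt7aEB0akd0dlF4gFx4iWV2kW1zl313nJB+n6CClqWEiaiCanRtYnZdX35MZog8fJgvo60kwq0e0pkd1H8jxWsyrGVGkGlZd0lwaUVzZU11aVd7dGOCgnCKj36PlIqNm5qQmaOSk6qQja+Uf2uBe2tzfHRjhYRVk5NEpJ81tqQqw6Akx5cnv40yrodCkHVScUxtYU5yV1J6WV6FYW6SbXuefYakjJCnmZ6nnaulmrKjlbelhGWQimaPjWiGjmdxlnFho4FWso9KvphCwZxCvJ1HsJ9QiXZcZlh1VFl9UmmLUX+fU5S2X5jFcpPMh5DKnJrDpqm6pri1nb2xfWKYhmGdkWSgoGqho3CUp3SDrXh0sodztJJzspp0qqB2gGyNW2GMU2+XTIqpRrLERczfTMLxYJ/2fYTusJnixKzSurTAqL+0b2Cbd2Cig2Snkmuso3Wws3+ztoiquI+juJSdtJaYq5qXdnGlWWmtU3+zUqvAS9zOOv3oPO3/Pab/UVn/voLz5qfg1bS+xcqwX2CaYl6ibWKofWuukHa0o4S5tJC+wJrCw6HBwaW+u6S8f3e9Ym7BYofBaLvHXuCxNv+rA//PAJvLBR7NxTvk7YOt6auj3sqlXnCYXW2fYGymaW6seHWxj4S3pZK9tp7DwafIxarLwanKj4PKbHDOcYXKhbTCgNCXQelVBbNIBDMtDBsnZS1D7HM9+b9/6suLXn2VW3+bXIGiY4OncIergIyvkJK1pZ68tafDv6vJxKfKoYfHbWzDdHzAkpy5ur6hw8ltXnsyESIdDyQhGCoPzuMK//dc8t51XoiSWo2XWZKdXJmjZp2mdaGoeaifu4ZJynoa0H4D1I8CxKEYeZY8Xp9MbqxhtbV8yHBvxyqCPRdQChkpDlozOe4FvP1Q5+ltX4+NWpOPV5iQVpiIjIIycj8FVS8AcEkApYAA2cwBxeInldBdWs2RWNnObsHXiZXOwnre2DH/owP/AwDTD7raOux5huVmxdFy"/>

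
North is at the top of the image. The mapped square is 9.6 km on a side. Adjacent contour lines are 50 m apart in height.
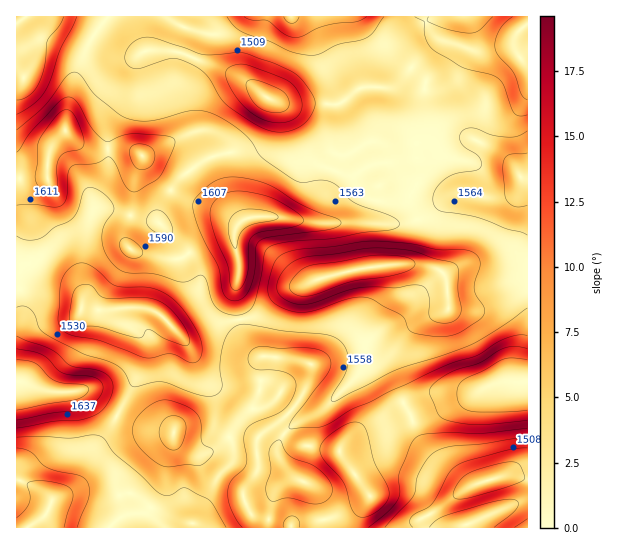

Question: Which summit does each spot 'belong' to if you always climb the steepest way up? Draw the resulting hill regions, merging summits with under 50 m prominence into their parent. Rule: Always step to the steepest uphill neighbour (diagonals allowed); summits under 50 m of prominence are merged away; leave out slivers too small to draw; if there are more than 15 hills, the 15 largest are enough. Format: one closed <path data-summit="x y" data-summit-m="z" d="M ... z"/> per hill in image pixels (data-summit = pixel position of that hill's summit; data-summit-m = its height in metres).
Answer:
<path data-summit="527 382" data-summit-m="1731" d="M417 264l-46 3-53 12-35 13-26 24-36 7-26 13-12 2 10 17 8 22 12 17 3 28 16 20 0 19 11-5 22-3 6 0 7 4 1-15 14-17 29-14 37-37 7-10 19-7 9-8-6 9 0 11 33 73 21 23 21 18 9 3-42 29-9 4-1 8 107 1 1-261-39 1-11-3-16 0-12 6-5 5-10-8z"/><path data-summit="249 218" data-summit-m="1710" d="M273 100l-2 1-2 17-9 23-10 7-40 9-27 18-18 23-6 15-1 10-47-14-13 0-6 5-5 16-4 25 1 42-2 11 16 3 21-3 31 1 12 7 19 20 10 1 30-14 36-7 26-24 8-4 52-16 28-5 35-3 6-5 5-17 2-19-10-25-12 3-19 0-9-2-12-9-3-15-9 0-31-12-11-13-15-36-10-11z"/><path data-summit="339 451" data-summit-m="1698" d="M390 353l-8 6-16 5-7 10-37 37-29 14-14 17-2 11 2 6-8-6-36 6-19 20-20 42-4 2 1 4 226 1 2-9 9-4 27-20 14-8-29-22-21-23-33-73z"/><path data-summit="66 130" data-summit-m="1697" d="M55 16l-30 0-9 7 0 266 18 0 13 4 20 0 10 3 5 8 2-7 0-52 4-20 5-14 2-16 13-28 0-36 9-18 19-18 3-5 1-36-11 1-8-3-34-21z"/><path data-summit="521 177" data-summit-m="1633" d="M514 40l-3 4-9 4-19 4-12 0-8 11-7 15-10 7-8 3-36-3-11 4 6 2 8 8 4 8 7 28 1 24 3 6 0 12-11 21 8 20 2 16-6 23-6 7 28 4 10 8 5-5 12-6 16 0 11 3 39-2 0-199-11-13z"/><path data-summit="17 382" data-summit-m="1731" d="M25 288l-9 2 0 189 21 9 16 12 21-12 14-18 9-25 15-19 20-37 11-27 2-19-2-6-15-14-1-15-20 3-20-2-6-2 0-6-4-5-10-3-20 0z"/><path data-summit="174 433" data-summit-m="1670" d="M145 308l-16 0-2 2 1 13 15 14 2 6-2 19-11 27-20 37-15 19-8 22-8 14-7 7-15 9 20-2 18 4 10 0 24-6 30 22 24 8 9 0 22-44 16-17 1-15-4-10-13-15-3-28-12-17-13-32-26-29z"/><path data-summit="142 155" data-summit-m="1674" d="M171 51l-25 0-7 6 1 29-4 9-19 18-6 10-3 8 0 36-13 28-1 17 4-3 13 0 47 14 1-10 6-15 18-23 27-18 45-12 10-15 6-19 0-10-4-4-26-20-16-8-28-9-10-5z"/><path data-summit="291 17" data-summit-m="1660" d="M423 16l-234 0-9 18-4 16-4 1 15 4 10 5 28 9 24 14 17 14 13 6 60 1 22-16 29 0 5-3 32-34 11-10 5 0-11-8z"/>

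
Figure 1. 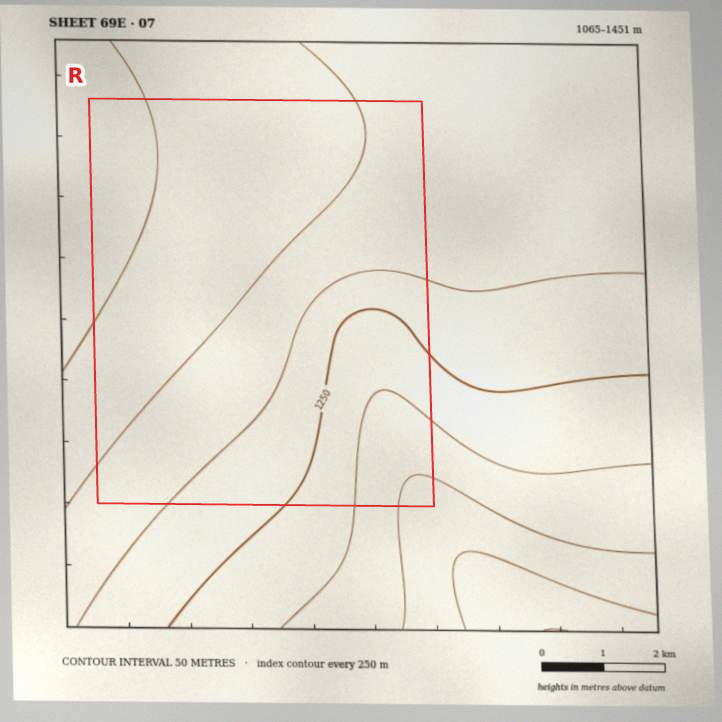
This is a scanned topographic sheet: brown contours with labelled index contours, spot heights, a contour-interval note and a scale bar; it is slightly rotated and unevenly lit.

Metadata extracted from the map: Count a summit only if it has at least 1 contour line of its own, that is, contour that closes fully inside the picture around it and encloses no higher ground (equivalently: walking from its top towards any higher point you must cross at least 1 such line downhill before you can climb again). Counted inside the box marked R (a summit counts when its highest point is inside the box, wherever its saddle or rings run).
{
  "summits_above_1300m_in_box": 0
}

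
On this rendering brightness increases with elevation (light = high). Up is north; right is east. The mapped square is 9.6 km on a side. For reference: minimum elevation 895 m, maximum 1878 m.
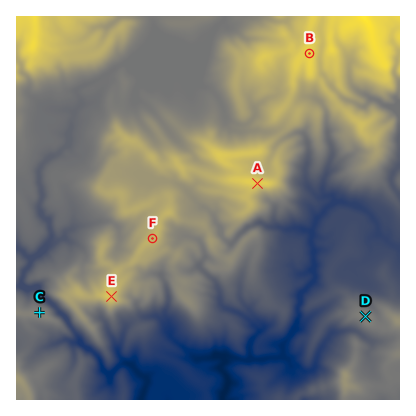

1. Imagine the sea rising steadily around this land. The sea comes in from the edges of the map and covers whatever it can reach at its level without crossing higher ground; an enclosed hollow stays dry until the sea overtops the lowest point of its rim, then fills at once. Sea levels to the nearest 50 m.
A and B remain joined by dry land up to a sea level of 1550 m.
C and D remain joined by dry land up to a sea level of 1100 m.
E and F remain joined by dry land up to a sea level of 1600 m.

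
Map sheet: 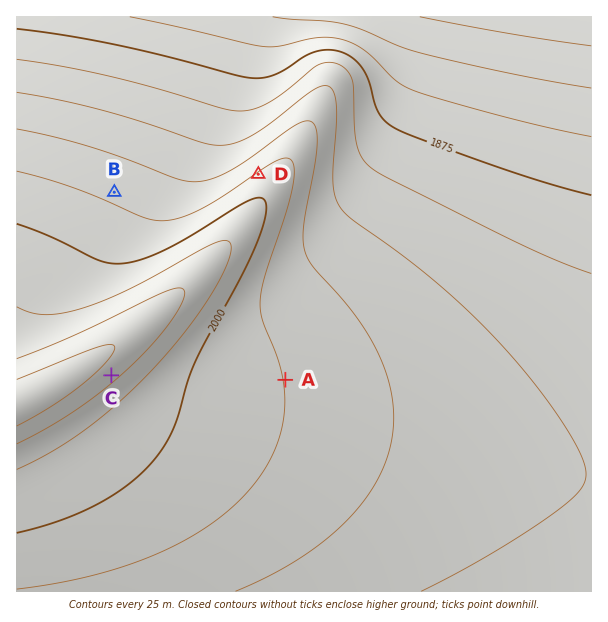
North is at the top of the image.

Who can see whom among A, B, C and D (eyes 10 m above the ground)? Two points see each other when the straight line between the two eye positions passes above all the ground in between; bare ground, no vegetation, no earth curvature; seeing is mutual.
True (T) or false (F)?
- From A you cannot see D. T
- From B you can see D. T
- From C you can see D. F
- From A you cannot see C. F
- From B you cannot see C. T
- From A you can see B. F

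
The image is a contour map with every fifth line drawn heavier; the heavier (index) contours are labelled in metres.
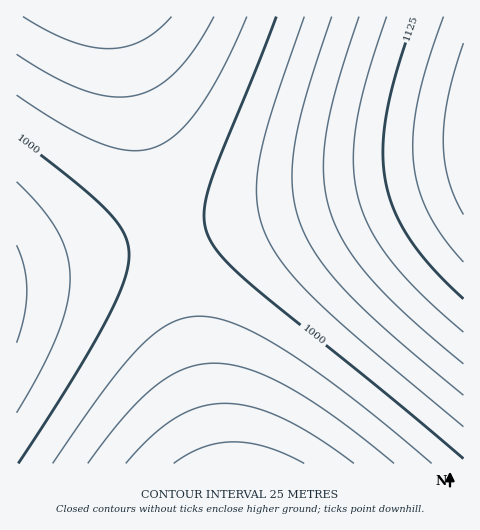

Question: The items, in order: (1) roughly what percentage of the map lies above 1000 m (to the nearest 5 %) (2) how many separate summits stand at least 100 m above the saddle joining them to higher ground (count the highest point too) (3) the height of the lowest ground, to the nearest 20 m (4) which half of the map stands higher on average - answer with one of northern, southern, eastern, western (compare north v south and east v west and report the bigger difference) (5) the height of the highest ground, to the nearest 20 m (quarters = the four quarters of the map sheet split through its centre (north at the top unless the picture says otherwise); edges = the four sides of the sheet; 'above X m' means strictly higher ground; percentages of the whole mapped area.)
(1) About 50 % of the map lies above 1000 m.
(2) Counting only tops that stand 100 m proud, the map has 1 summit.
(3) The lowest ground is at about 880 m.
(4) Taken as a whole, the eastern half is higher than the western.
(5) The highest point reaches roughly 1200 m.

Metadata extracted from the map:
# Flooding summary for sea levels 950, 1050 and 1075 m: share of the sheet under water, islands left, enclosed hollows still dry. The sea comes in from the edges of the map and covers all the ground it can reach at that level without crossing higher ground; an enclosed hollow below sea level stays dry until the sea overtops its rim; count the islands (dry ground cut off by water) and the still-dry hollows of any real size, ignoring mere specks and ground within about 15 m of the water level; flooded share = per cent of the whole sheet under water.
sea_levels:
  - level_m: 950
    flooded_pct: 16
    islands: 0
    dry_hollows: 0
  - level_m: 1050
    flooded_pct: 75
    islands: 0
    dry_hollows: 0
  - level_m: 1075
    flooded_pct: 81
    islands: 0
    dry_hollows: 0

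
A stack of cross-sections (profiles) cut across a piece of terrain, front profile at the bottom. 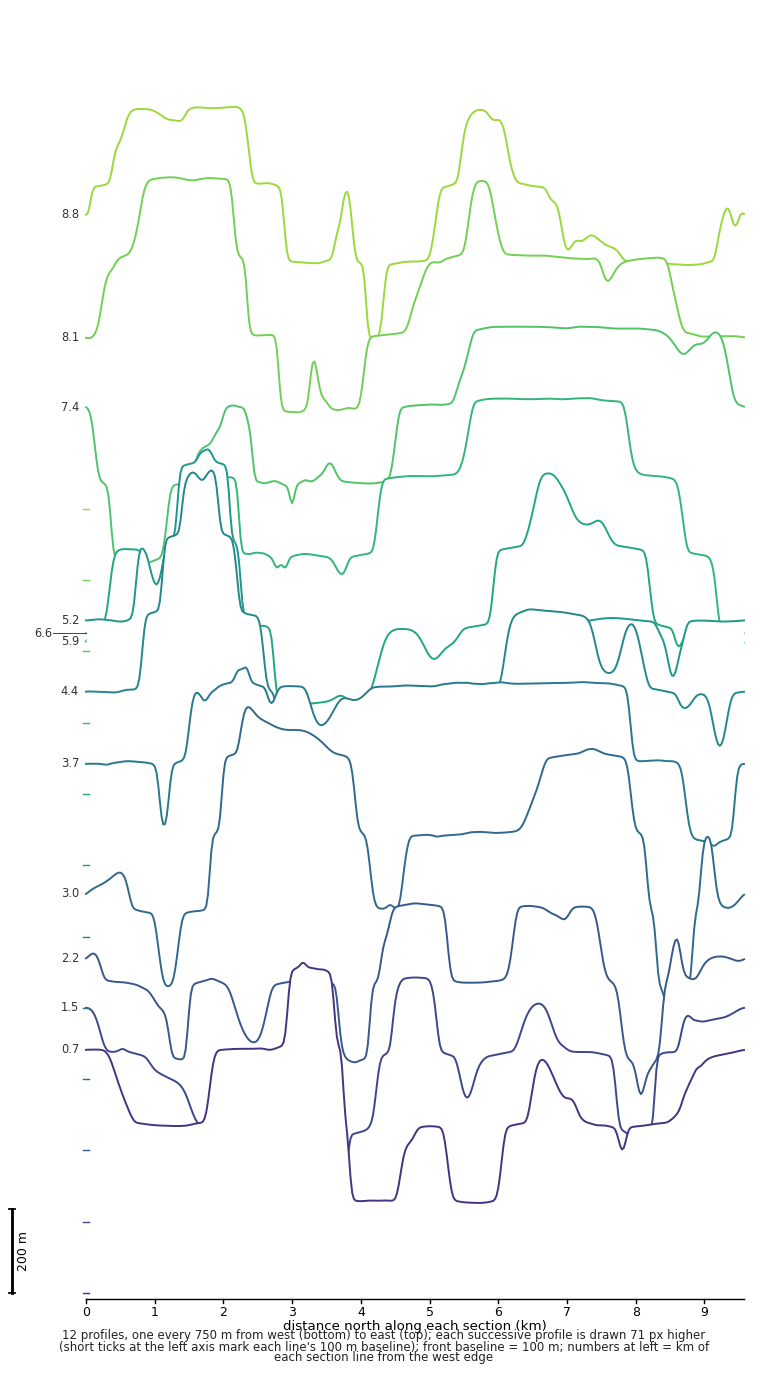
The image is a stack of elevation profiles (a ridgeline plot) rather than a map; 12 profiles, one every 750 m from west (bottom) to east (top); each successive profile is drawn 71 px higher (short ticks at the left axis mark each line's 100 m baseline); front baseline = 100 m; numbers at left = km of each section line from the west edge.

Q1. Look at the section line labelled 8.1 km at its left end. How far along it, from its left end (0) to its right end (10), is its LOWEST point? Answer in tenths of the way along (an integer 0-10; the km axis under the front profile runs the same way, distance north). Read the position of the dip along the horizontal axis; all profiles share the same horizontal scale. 3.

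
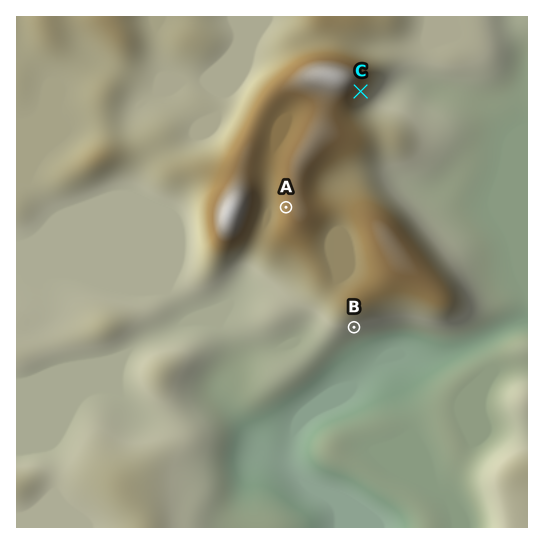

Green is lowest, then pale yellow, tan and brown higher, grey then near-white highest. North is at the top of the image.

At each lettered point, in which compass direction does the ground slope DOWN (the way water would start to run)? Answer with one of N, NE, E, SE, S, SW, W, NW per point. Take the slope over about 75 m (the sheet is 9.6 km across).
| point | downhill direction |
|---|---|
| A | W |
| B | S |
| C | SE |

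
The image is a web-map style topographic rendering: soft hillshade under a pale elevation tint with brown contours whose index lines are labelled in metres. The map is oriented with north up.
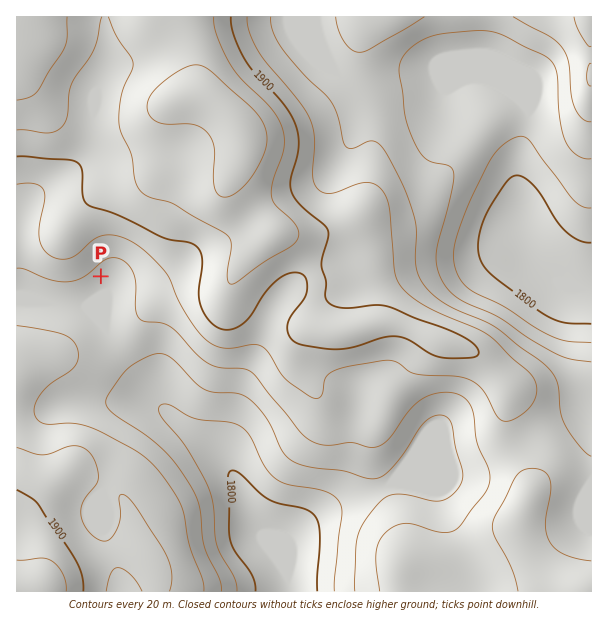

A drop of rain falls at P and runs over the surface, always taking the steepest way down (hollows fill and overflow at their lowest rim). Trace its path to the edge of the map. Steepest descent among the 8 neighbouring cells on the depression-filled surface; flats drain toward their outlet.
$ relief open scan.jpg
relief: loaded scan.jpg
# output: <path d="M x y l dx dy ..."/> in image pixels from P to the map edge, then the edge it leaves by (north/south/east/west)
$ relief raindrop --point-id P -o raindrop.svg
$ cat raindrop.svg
<path d="M101 276l4 5 0 7 3 3 0 45 5 9 39 39 1 9 3 3 3 6 8 8 0 1 18 18 1 0 8 8 1 0 8 7 1 0 29 29 3 6 0 3 4 7 0 3 3 5 0 3 5 7 0 3 4 9 8 9 0 17 13 16 3 6 5 5 1 4 3 3 3 6 0 6"/>
exit: south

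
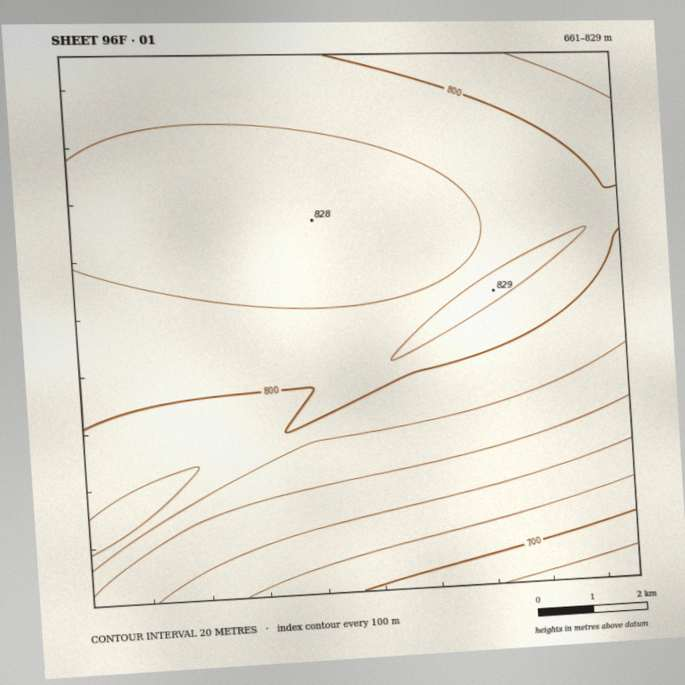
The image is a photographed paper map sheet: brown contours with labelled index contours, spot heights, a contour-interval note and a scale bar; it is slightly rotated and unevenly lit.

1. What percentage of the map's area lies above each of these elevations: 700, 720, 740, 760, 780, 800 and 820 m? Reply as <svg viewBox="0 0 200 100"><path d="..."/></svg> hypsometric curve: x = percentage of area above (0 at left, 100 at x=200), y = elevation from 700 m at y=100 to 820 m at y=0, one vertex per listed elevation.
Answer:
<svg viewBox="0 0 200 100"><path d="M194 100l-9-17-11-16-15-17-18-17-34-16-63-17"/></svg>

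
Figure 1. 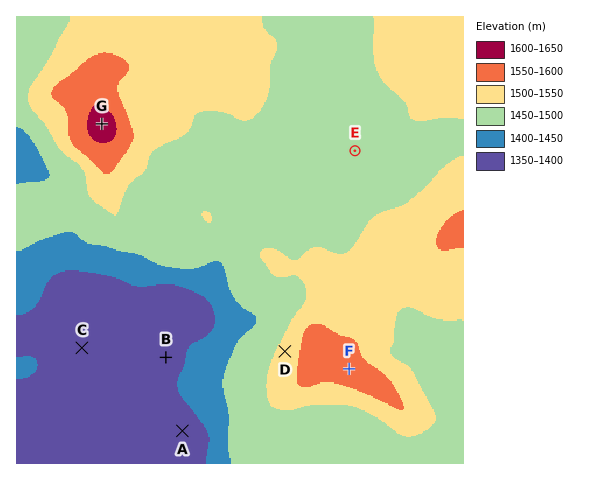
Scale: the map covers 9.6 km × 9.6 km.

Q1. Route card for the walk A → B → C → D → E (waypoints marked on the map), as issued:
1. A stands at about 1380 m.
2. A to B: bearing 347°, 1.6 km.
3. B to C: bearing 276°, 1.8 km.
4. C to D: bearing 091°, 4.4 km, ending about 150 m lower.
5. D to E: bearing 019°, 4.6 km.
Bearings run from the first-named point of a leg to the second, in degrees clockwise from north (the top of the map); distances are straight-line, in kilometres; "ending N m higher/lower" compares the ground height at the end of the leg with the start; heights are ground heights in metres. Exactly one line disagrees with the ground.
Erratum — Line 4: it should read "ending about 150 m higher".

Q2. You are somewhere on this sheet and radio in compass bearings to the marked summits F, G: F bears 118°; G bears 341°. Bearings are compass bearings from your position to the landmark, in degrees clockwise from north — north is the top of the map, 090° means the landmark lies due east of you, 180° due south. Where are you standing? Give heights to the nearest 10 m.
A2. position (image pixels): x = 150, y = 263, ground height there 1450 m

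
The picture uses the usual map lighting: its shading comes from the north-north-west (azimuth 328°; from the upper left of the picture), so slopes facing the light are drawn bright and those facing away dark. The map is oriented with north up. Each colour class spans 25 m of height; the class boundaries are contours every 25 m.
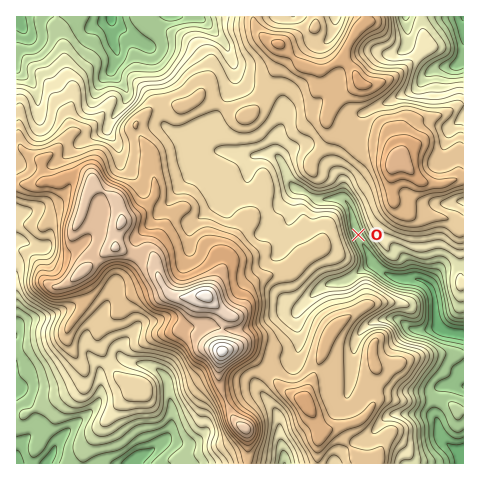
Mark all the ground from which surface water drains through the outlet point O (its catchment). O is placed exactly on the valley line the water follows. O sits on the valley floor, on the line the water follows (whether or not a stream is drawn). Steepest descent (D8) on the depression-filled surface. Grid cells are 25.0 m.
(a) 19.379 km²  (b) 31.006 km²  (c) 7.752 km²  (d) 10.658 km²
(a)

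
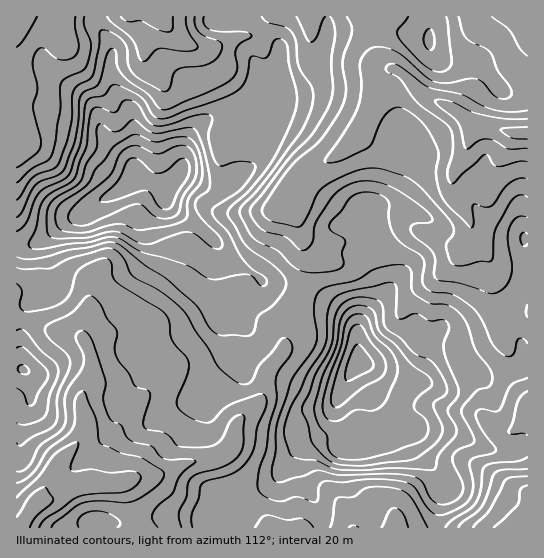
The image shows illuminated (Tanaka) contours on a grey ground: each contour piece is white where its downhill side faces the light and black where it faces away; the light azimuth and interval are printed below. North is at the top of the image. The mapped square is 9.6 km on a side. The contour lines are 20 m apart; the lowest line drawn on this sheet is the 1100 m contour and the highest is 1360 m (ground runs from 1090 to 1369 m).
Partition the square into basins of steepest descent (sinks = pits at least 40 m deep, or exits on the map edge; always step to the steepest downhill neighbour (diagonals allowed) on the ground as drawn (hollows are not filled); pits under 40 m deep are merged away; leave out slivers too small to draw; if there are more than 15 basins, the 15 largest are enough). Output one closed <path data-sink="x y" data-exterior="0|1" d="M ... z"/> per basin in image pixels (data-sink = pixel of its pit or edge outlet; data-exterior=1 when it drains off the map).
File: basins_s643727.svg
<path data-sink="19 527" data-exterior="1" d="M139 179l-6 0-11 10-21 11-19 16-16 5-21 18-11 5-18 2 1 282 188 0 2-7 8-6 10-3 12 1-1-10 7-7 30-13 24-32 22-12 15-4 4 1 8 11 19-18 7-11-3-19-16-26 6-11-2-31-4-9-11-11-15-8-62-20-11-10-21-10-28-32-36-25-4-8 2-7-2-2z"/><path data-sink="527 133" data-exterior="1" d="M527 16l-296 0 20 5 26 22 3 6-1 21 5 19 0 16-3 8-20 44-31 27-8 4-12 0-29-13-13 14-3 5 2 8 6 7 32 22 28 32 21 10 11 10 62 20 15 8 14 15 3 36 3 2 49 19 18-2 26-14 10 0 20 9 42-7z"/><path data-sink="527 527" data-exterior="1" d="M361 363l-4 0-4 10 14 21 5 15 0 9-7 11-19 18-5-8-7-4-15 4-22 12-24 32-30 13-7 7 1 10-12-1-15 5-5 6 1 5 322-1-1-158-42 7-20-9-10 0-26 14-18 2z"/><path data-sink="17 17" data-exterior="1" d="M94 16l-78 1 1 228 12 0 16-6 21-18 16-5 19-16 21-11 11-11 2-48-3-16-17-24-4-13 1-30-16-22z"/><path data-sink="158 17" data-exterior="1" d="M230 16l-135 1 1 8 16 22-1 30 4 13 17 24 3 16-1 49 19 4 14 8 14-20 4-25 10-17 12-10 39-19 10-14 3-9 11 0 10-3 0-25-3-6-26-22z"/>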